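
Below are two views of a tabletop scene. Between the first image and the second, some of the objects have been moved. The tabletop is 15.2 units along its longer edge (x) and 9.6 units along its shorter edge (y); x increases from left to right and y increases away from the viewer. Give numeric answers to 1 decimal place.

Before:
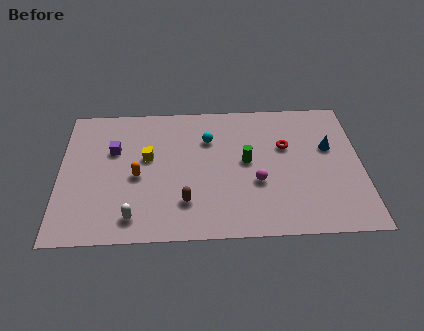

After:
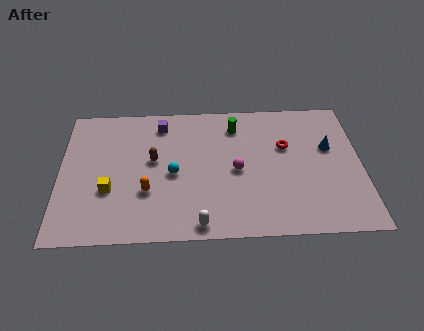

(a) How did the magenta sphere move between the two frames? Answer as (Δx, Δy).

(-1.0, 0.9)

The magenta sphere started near (9.9, 3.6) and ended near (8.9, 4.5).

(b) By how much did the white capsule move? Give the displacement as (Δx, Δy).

(3.3, -0.6)

The white capsule was at about (3.7, 1.5) and moved to about (7.0, 0.9).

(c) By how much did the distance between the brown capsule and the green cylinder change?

+0.7

The distance was about 4.1 in the first image and 4.8 in the second, so they moved 0.7 units further apart.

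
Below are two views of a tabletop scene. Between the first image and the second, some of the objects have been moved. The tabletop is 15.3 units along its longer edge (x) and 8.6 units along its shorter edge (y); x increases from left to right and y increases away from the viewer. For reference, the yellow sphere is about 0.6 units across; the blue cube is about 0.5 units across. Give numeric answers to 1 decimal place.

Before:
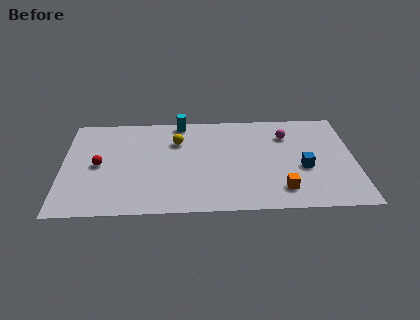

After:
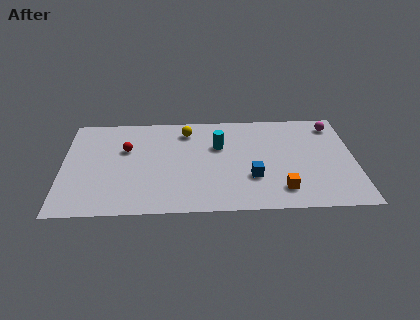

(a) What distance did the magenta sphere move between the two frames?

2.6

The magenta sphere moved from about (11.8, 6.4) to (14.3, 7.2), a distance of √(2.5² + 0.8²) ≈ 2.6.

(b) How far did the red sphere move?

1.9

From (1.9, 4.2) to (3.3, 5.5), the red sphere covered √(1.4² + 1.3²) ≈ 1.9 units.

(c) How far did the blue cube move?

2.8

The blue cube moved from about (12.6, 3.5) to (9.9, 2.8), a distance of √(2.7² + 0.7²) ≈ 2.8.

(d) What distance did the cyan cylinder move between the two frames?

3.0

The cyan cylinder was near (6.2, 7.8) before and (8.2, 5.6) after, so it travelled √(2.0² + 2.2²) ≈ 3.0 units.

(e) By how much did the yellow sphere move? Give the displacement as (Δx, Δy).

(0.5, 0.9)

From the two frames, the yellow sphere sits at roughly (6.0, 6.1) before and (6.5, 7.0) after.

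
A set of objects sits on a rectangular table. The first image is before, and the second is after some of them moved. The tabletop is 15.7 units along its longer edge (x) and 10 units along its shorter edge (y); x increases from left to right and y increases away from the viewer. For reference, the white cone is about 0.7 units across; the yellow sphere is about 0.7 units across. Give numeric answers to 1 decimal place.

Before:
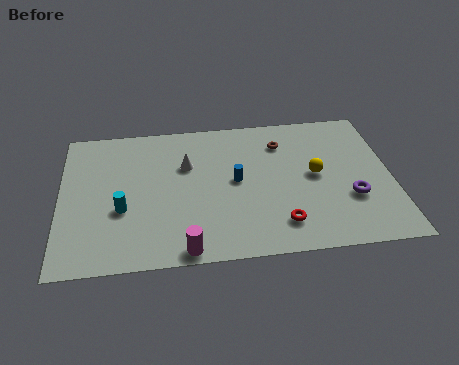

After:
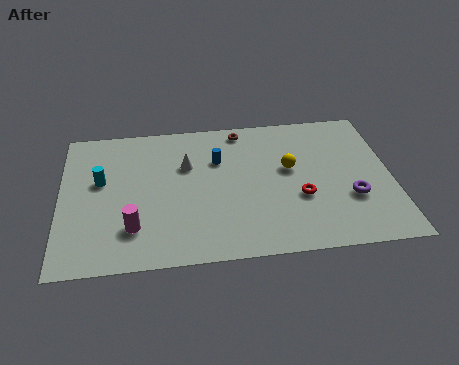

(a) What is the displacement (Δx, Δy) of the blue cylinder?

(-0.8, 1.6)

From the two frames, the blue cylinder sits at roughly (8.3, 5.2) before and (7.5, 6.8) after.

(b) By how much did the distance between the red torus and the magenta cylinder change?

+3.3

They were about 4.7 units apart before and 8.0 after — 3.3 units further apart.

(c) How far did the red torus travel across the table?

2.0

From (10.3, 2.0) to (11.3, 3.7), the red torus covered √(1.0² + 1.7²) ≈ 2.0 units.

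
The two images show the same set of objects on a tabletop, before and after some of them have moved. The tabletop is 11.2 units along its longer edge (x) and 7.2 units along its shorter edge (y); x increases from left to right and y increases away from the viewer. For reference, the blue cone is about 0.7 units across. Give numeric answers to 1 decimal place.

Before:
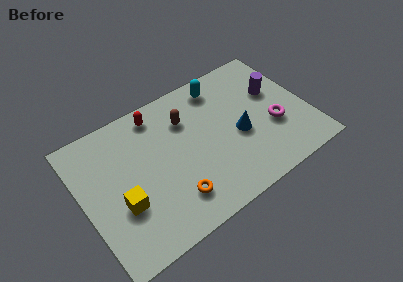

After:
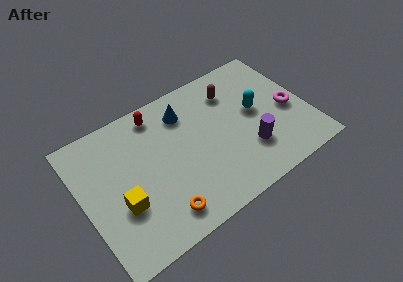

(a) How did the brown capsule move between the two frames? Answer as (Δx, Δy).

(2.4, 0.3)

The brown capsule started near (5.4, 5.2) and ended near (7.8, 5.5).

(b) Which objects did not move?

the yellow cube and the red capsule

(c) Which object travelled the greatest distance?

the blue cone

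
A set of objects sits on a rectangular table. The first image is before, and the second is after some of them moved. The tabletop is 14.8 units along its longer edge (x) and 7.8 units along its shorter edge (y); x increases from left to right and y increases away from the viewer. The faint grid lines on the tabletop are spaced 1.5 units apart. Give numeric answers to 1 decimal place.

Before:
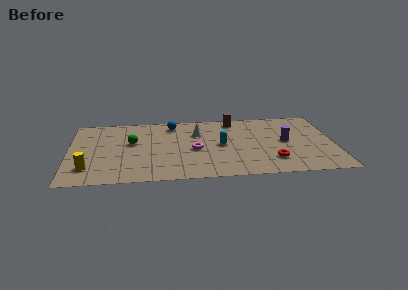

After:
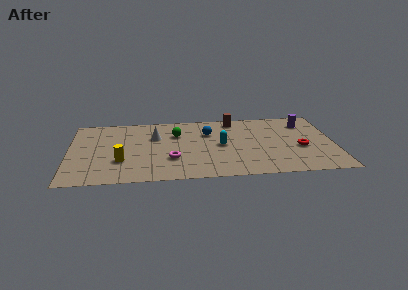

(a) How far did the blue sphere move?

2.3

The blue sphere was near (5.8, 6.6) before and (7.8, 5.4) after, so it travelled √(2.0² + 1.2²) ≈ 2.3 units.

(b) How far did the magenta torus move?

1.6

From (7.0, 3.5) to (5.7, 2.5), the magenta torus covered √(1.3² + 1.0²) ≈ 1.6 units.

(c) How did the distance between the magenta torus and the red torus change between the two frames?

+2.6

The distance was about 4.6 in the first image and 7.2 in the second, so they moved 2.6 units further apart.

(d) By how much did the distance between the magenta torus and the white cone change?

+0.9

Before: roughly 1.9 units apart; after: 2.8. That's 0.9 units further apart.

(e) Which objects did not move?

the cyan capsule and the brown cylinder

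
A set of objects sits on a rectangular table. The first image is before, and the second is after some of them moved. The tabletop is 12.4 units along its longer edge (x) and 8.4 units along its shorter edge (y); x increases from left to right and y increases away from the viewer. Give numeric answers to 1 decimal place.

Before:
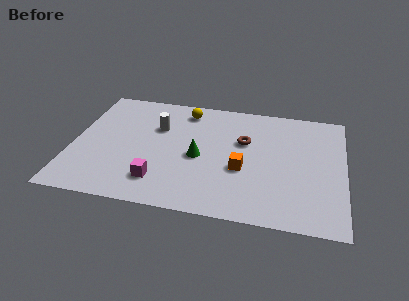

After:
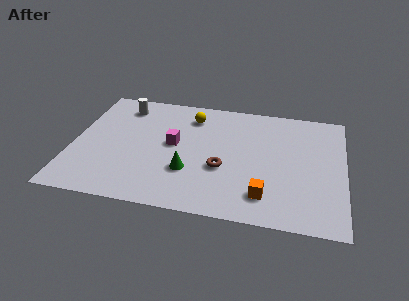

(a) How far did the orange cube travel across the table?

1.9

From (7.8, 3.3) to (8.9, 1.7), the orange cube covered √(1.1² + 1.6²) ≈ 1.9 units.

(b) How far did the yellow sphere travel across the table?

0.5

The yellow sphere moved from about (5.0, 7.1) to (5.3, 6.7), a distance of √(0.3² + 0.4²) ≈ 0.5.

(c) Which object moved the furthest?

the magenta cube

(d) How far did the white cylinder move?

2.1

The white cylinder moved from about (3.8, 5.6) to (2.1, 6.9), a distance of √(1.7² + 1.3²) ≈ 2.1.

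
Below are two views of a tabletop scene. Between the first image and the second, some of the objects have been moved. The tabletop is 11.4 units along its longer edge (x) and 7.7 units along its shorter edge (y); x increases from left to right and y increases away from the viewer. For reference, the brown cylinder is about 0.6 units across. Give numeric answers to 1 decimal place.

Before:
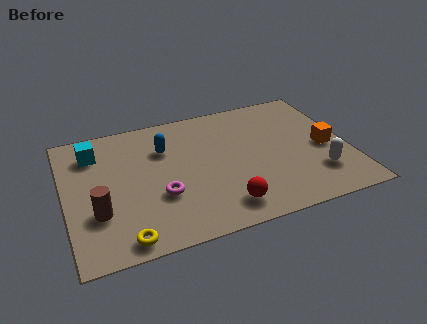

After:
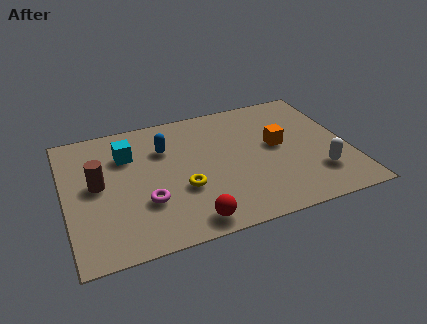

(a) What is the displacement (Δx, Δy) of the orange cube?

(-1.9, 0.7)

From the two frames, the orange cube sits at roughly (10.5, 3.5) before and (8.6, 4.2) after.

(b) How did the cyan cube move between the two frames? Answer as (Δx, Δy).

(1.3, -0.5)

The cyan cube started near (1.3, 6.0) and ended near (2.6, 5.5).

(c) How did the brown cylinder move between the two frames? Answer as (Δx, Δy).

(0.1, 1.6)

The brown cylinder started near (1.2, 2.5) and ended near (1.3, 4.1).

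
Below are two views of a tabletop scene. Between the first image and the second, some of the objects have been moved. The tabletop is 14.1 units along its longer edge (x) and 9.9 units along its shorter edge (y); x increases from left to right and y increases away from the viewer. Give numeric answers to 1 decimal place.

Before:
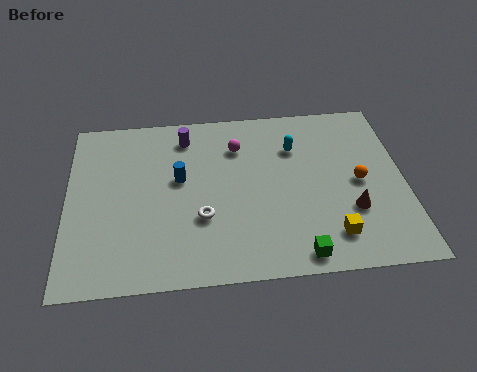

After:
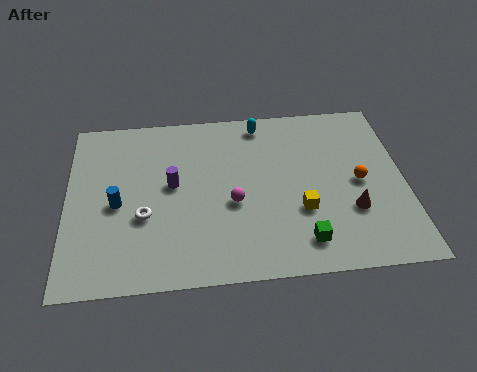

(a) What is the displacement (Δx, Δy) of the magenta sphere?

(-0.3, -3.3)

The magenta sphere was at about (7.2, 7.4) and moved to about (6.9, 4.1).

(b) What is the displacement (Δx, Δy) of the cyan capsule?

(-1.4, 1.6)

The cyan capsule started near (9.6, 7.1) and ended near (8.2, 8.7).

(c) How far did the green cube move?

0.7

The green cube moved from about (9.5, 1.0) to (9.7, 1.7), a distance of √(0.2² + 0.7²) ≈ 0.7.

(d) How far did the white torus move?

2.4

The white torus was near (5.6, 3.4) before and (3.2, 3.7) after, so it travelled √(2.4² + 0.3²) ≈ 2.4 units.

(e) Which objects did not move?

the orange sphere and the brown cone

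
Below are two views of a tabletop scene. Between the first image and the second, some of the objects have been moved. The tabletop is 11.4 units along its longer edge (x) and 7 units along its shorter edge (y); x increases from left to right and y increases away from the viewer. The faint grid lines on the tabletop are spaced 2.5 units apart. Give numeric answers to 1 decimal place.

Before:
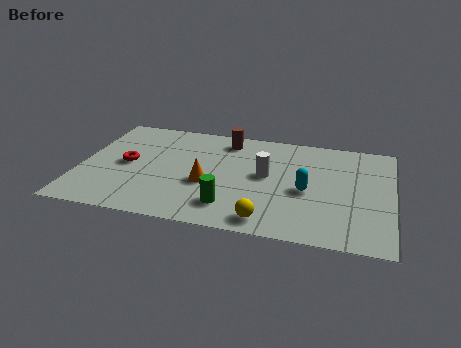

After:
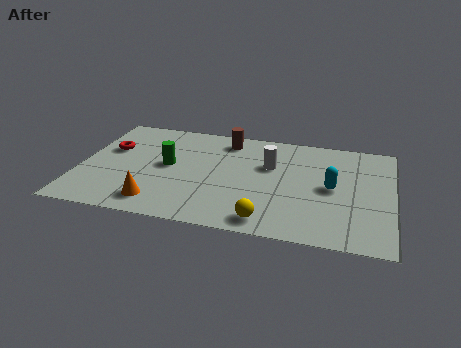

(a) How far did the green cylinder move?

3.3

The green cylinder was near (5.6, 1.5) before and (3.2, 3.7) after, so it travelled √(2.4² + 2.2²) ≈ 3.3 units.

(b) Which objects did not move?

the brown cylinder and the yellow sphere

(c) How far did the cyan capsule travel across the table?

1.0

From (8.3, 3.1) to (9.2, 3.5), the cyan capsule covered √(0.9² + 0.4²) ≈ 1.0 units.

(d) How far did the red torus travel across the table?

1.1

The red torus was near (1.7, 3.5) before and (1.0, 4.4) after, so it travelled √(0.7² + 0.9²) ≈ 1.1 units.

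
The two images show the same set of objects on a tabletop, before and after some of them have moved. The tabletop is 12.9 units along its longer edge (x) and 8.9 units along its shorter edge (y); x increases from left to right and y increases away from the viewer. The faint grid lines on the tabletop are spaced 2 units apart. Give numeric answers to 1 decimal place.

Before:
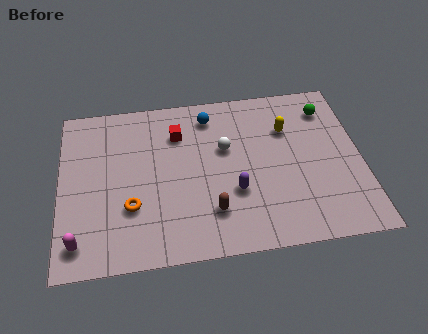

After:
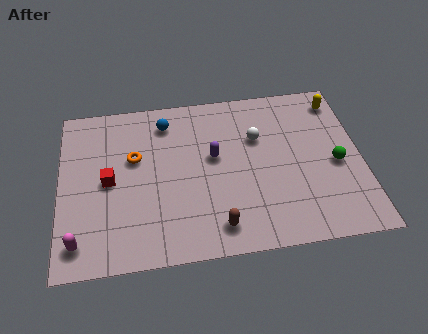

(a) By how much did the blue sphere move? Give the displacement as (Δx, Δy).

(-1.9, -0.1)

From the two frames, the blue sphere sits at roughly (6.5, 7.4) before and (4.6, 7.3) after.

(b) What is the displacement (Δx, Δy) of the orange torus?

(0.2, 2.6)

The orange torus was at about (3.0, 2.9) and moved to about (3.2, 5.5).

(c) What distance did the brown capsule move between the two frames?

0.8

The brown capsule was near (6.4, 2.2) before and (6.6, 1.4) after, so it travelled √(0.2² + 0.8²) ≈ 0.8 units.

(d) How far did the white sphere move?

1.5

From (7.1, 5.5) to (8.5, 5.9), the white sphere covered √(1.4² + 0.4²) ≈ 1.5 units.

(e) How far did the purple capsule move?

2.2

From (7.4, 3.1) to (6.6, 5.1), the purple capsule covered √(0.8² + 2.0²) ≈ 2.2 units.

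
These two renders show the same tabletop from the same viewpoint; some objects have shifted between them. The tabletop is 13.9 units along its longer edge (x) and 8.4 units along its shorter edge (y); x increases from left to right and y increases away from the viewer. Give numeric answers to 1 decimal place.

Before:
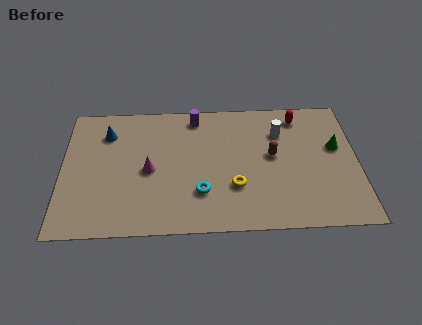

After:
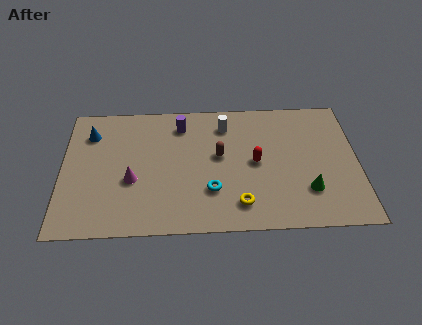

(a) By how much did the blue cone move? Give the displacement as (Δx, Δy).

(-0.8, 0.0)

The blue cone started near (2.1, 6.4) and ended near (1.3, 6.4).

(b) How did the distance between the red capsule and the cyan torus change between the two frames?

-3.9

Before: roughly 6.6 units apart; after: 2.7. That's 3.9 units closer together.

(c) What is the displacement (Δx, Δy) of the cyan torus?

(0.5, 0.1)

The cyan torus was at about (6.5, 2.4) and moved to about (7.0, 2.5).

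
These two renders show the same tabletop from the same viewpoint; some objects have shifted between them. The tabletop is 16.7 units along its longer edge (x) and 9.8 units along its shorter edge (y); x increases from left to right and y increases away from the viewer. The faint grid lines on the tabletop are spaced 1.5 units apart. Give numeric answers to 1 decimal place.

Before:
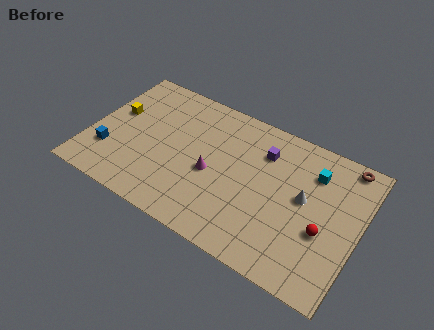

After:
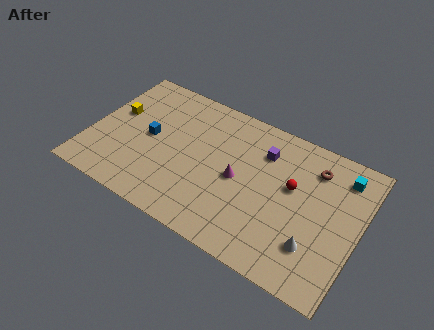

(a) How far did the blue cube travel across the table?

3.1

From (1.4, 2.8) to (3.6, 5.0), the blue cube covered √(2.2² + 2.2²) ≈ 3.1 units.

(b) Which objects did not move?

the yellow cube and the purple cube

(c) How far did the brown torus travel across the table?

2.2

From (15.4, 8.9) to (13.6, 7.7), the brown torus covered √(1.8² + 1.2²) ≈ 2.2 units.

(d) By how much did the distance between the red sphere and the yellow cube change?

-2.3

The distance was about 13.5 in the first image and 11.2 in the second, so they moved 2.3 units closer together.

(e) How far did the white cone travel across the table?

3.0

The white cone was near (13.3, 5.4) before and (14.3, 2.6) after, so it travelled √(1.0² + 2.8²) ≈ 3.0 units.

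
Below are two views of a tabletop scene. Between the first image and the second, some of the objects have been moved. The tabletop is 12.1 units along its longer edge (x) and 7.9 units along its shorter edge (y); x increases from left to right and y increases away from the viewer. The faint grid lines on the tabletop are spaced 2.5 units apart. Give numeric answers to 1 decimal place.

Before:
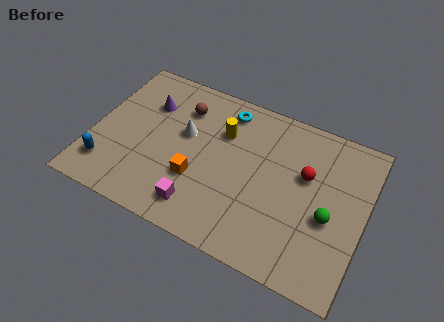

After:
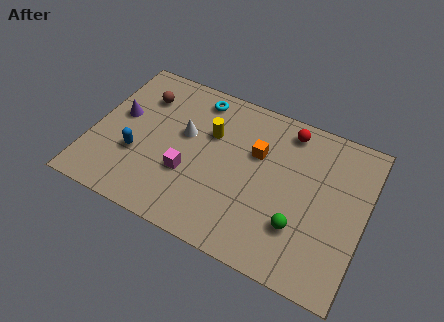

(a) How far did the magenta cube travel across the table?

1.6

The magenta cube was near (5.1, 1.4) before and (4.4, 2.8) after, so it travelled √(0.7² + 1.4²) ≈ 1.6 units.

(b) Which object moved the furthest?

the orange cube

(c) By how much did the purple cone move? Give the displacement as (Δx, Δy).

(-1.1, -1.1)

The purple cone was at about (2.2, 5.6) and moved to about (1.1, 4.5).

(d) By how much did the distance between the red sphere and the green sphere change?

+2.6

They were about 2.0 units apart before and 4.6 after — 2.6 units further apart.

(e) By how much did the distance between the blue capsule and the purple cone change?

-2.1

Before: roughly 4.1 units apart; after: 2.0. That's 2.1 units closer together.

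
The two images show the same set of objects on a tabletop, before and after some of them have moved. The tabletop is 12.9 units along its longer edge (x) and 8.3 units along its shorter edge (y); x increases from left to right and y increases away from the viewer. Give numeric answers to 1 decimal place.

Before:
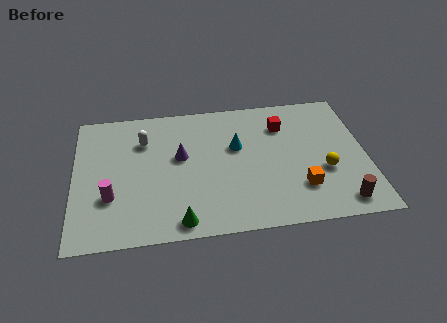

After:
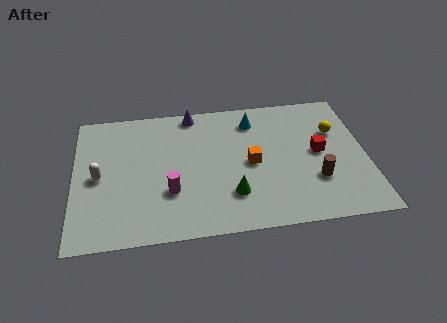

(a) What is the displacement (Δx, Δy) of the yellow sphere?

(0.6, 2.4)

The yellow sphere was at about (11.0, 3.1) and moved to about (11.6, 5.5).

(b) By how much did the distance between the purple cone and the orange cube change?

-1.5

The distance was about 5.8 in the first image and 4.3 in the second, so they moved 1.5 units closer together.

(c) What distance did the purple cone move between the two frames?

2.8

From (4.7, 4.8) to (5.3, 7.5), the purple cone covered √(0.6² + 2.7²) ≈ 2.8 units.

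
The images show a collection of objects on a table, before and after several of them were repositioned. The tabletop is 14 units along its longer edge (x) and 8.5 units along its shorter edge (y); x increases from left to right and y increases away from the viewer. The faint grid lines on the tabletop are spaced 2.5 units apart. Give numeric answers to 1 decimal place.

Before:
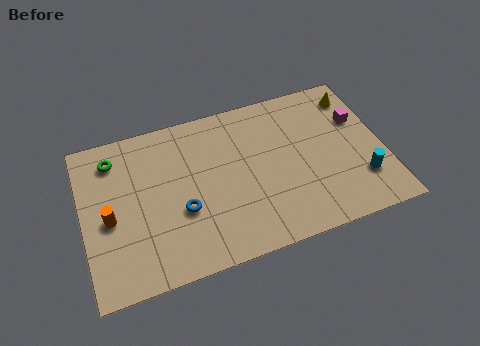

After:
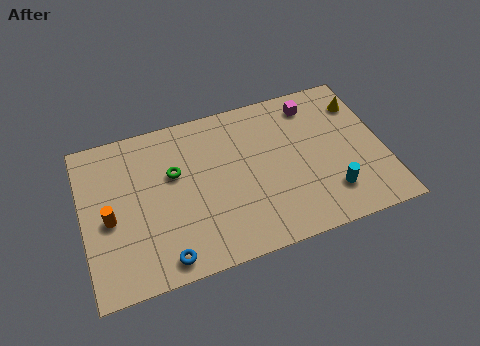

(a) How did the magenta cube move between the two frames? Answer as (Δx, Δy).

(-2.0, 1.5)

The magenta cube was at about (13.0, 5.6) and moved to about (11.0, 7.1).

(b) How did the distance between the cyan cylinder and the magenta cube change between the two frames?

+1.8

Before: roughly 3.3 units apart; after: 5.1. That's 1.8 units further apart.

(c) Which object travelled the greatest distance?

the green torus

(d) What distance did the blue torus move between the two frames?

2.4

The blue torus moved from about (4.5, 3.2) to (3.5, 1.0), a distance of √(1.0² + 2.2²) ≈ 2.4.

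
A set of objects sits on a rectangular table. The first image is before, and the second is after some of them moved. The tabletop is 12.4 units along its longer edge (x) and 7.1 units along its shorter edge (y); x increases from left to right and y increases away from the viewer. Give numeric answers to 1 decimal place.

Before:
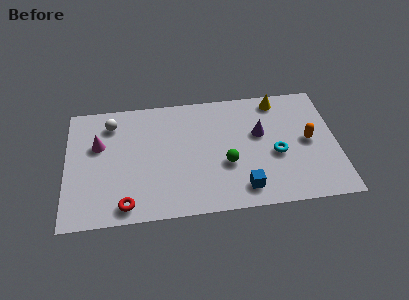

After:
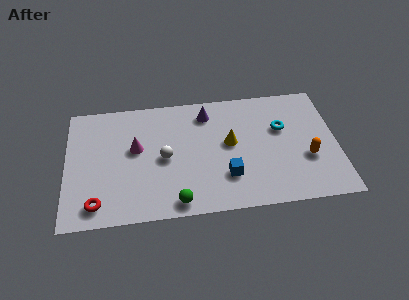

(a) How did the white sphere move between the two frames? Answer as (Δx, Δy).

(2.4, -2.3)

The white sphere was at about (2.1, 5.7) and moved to about (4.5, 3.4).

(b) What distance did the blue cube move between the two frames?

1.1

From (8.0, 1.2) to (7.3, 2.0), the blue cube covered √(0.7² + 0.8²) ≈ 1.1 units.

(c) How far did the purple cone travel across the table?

2.8

The purple cone was near (8.9, 4.3) before and (6.5, 5.8) after, so it travelled √(2.4² + 1.5²) ≈ 2.8 units.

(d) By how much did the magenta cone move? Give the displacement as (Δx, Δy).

(1.7, -0.4)

The magenta cone started near (1.5, 4.5) and ended near (3.2, 4.1).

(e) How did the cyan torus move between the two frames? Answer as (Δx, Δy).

(0.3, 1.5)

The cyan torus was at about (9.6, 3.0) and moved to about (9.9, 4.5).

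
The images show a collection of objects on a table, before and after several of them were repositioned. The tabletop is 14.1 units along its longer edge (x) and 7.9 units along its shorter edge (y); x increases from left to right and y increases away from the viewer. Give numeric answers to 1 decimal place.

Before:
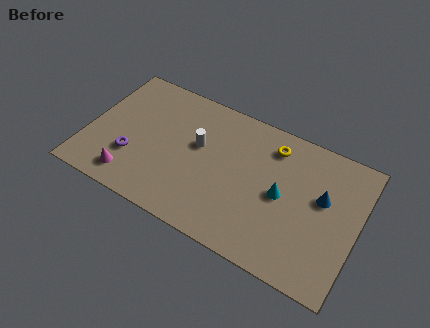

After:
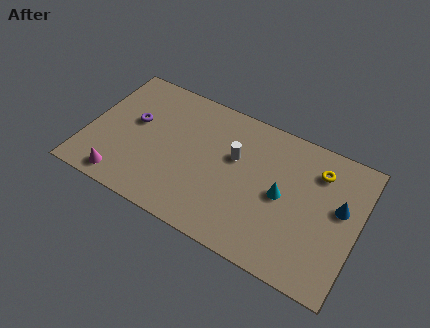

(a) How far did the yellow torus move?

2.4

The yellow torus moved from about (9.4, 6.4) to (11.8, 6.1), a distance of √(2.4² + 0.3²) ≈ 2.4.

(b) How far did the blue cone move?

0.9

The blue cone moved from about (12.2, 4.7) to (13.1, 4.6), a distance of √(0.9² + 0.1²) ≈ 0.9.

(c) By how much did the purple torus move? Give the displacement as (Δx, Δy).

(-0.2, 2.1)

From the two frames, the purple torus sits at roughly (2.5, 2.5) before and (2.3, 4.6) after.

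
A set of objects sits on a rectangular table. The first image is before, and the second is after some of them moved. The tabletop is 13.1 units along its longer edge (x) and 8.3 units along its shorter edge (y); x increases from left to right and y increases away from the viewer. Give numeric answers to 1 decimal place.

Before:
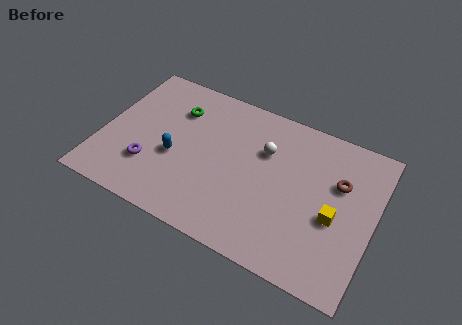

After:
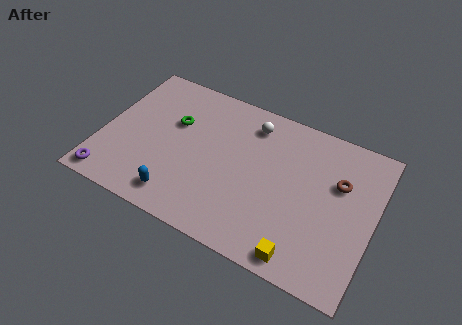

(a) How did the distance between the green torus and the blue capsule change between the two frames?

+1.4

The distance was about 2.7 in the first image and 4.1 in the second, so they moved 1.4 units further apart.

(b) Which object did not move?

the brown torus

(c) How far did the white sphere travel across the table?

1.4

The white sphere was near (7.7, 5.6) before and (6.9, 6.8) after, so it travelled √(0.8² + 1.2²) ≈ 1.4 units.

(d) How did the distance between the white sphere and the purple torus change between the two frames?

+2.4

Before: roughly 6.1 units apart; after: 8.5. That's 2.4 units further apart.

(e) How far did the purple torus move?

2.3

From (2.5, 2.4) to (0.8, 0.9), the purple torus covered √(1.7² + 1.5²) ≈ 2.3 units.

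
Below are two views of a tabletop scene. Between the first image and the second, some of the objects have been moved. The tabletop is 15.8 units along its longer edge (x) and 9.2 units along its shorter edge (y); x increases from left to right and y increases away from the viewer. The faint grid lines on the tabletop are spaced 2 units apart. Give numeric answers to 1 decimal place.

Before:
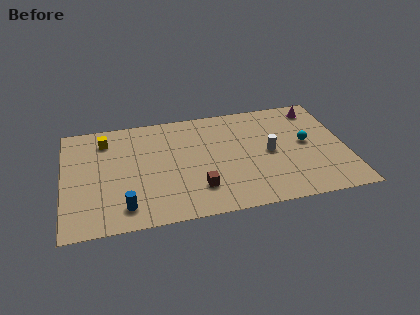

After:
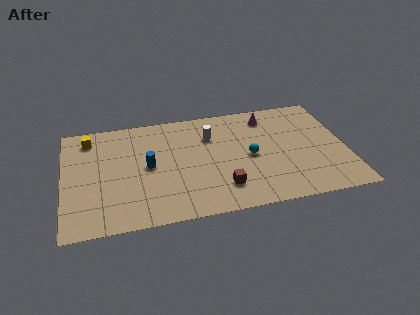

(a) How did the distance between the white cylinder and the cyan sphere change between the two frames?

+0.9

Before: roughly 2.1 units apart; after: 3.0. That's 0.9 units further apart.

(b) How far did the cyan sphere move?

3.2

The cyan sphere was near (13.6, 4.9) before and (10.4, 4.4) after, so it travelled √(3.2² + 0.5²) ≈ 3.2 units.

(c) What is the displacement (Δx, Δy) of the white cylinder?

(-3.2, 2.1)

From the two frames, the white cylinder sits at roughly (11.5, 4.5) before and (8.3, 6.6) after.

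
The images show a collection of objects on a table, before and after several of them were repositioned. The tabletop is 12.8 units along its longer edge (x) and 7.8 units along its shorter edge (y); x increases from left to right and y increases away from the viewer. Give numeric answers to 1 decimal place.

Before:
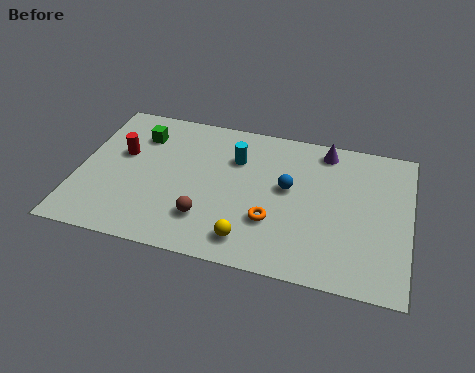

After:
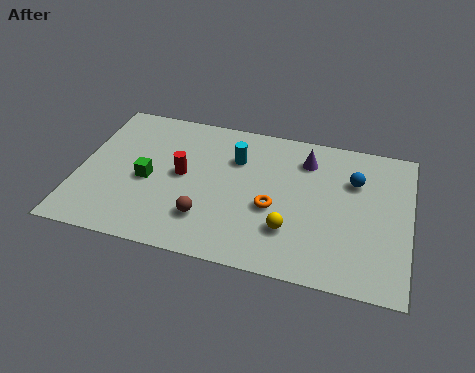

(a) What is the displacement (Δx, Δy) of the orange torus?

(0.0, 0.7)

The orange torus started near (7.6, 2.5) and ended near (7.6, 3.2).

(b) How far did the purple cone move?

1.0

The purple cone was near (9.4, 6.8) before and (8.7, 6.1) after, so it travelled √(0.7² + 0.7²) ≈ 1.0 units.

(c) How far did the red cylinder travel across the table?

2.5

From (1.6, 4.7) to (4.0, 4.1), the red cylinder covered √(2.4² + 0.6²) ≈ 2.5 units.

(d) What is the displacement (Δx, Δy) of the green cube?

(0.5, -2.4)

The green cube started near (2.2, 5.9) and ended near (2.7, 3.5).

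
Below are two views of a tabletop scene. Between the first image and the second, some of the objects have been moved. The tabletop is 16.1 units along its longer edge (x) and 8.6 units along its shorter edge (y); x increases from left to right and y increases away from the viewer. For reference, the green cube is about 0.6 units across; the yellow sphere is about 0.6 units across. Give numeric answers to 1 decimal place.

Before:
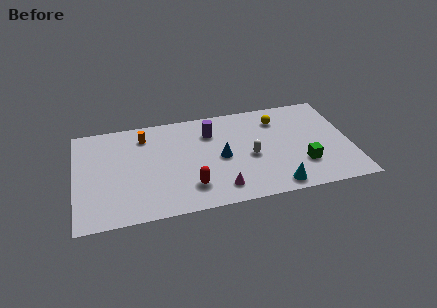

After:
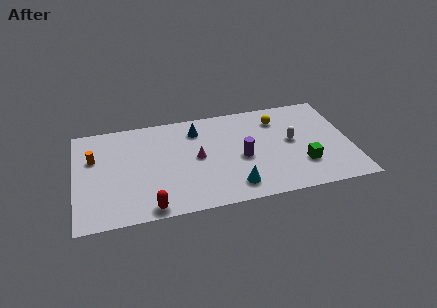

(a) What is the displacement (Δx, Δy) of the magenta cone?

(-1.2, 2.9)

From the two frames, the magenta cone sits at roughly (8.3, 1.5) before and (7.1, 4.4) after.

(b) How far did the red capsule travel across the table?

2.7

From (6.6, 2.0) to (4.2, 0.8), the red capsule covered √(2.4² + 1.2²) ≈ 2.7 units.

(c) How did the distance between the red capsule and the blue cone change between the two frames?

+3.9

The distance was about 2.8 in the first image and 6.7 in the second, so they moved 3.9 units further apart.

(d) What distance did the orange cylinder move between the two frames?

3.3

From (4.1, 6.9) to (1.1, 5.6), the orange cylinder covered √(3.0² + 1.3²) ≈ 3.3 units.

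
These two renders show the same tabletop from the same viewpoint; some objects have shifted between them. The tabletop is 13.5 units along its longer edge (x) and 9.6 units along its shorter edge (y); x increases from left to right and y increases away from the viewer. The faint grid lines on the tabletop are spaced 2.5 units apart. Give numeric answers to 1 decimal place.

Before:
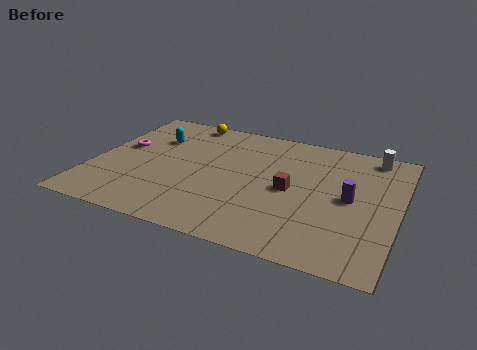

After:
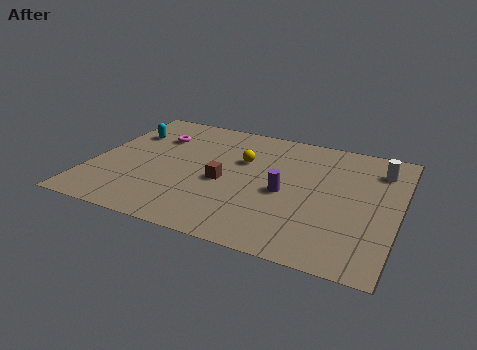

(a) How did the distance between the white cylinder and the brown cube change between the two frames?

+2.3

Before: roughly 5.1 units apart; after: 7.4. That's 2.3 units further apart.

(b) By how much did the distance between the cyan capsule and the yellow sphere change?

+3.0

They were about 2.3 units apart before and 5.3 after — 3.0 units further apart.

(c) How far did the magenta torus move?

2.0

The magenta torus moved from about (1.1, 5.5) to (2.5, 6.9), a distance of √(1.4² + 1.4²) ≈ 2.0.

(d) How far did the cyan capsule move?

1.2

The cyan capsule was near (2.4, 6.7) before and (1.2, 6.8) after, so it travelled √(1.2² + 0.1²) ≈ 1.2 units.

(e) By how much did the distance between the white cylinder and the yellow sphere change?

-2.4

They were about 8.5 units apart before and 6.1 after — 2.4 units closer together.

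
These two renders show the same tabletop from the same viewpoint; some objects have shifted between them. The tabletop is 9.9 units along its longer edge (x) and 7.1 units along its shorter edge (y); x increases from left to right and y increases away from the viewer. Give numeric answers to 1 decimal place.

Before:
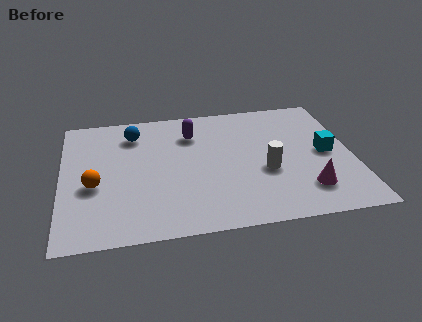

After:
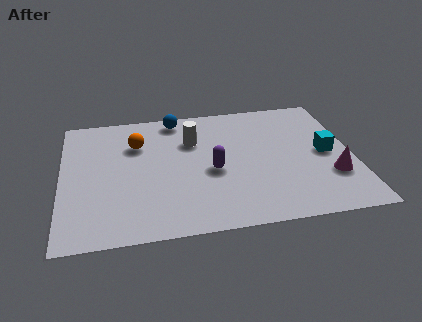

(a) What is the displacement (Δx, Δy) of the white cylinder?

(-2.4, 2.1)

From the two frames, the white cylinder sits at roughly (6.9, 2.8) before and (4.5, 4.9) after.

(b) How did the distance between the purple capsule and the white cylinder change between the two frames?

-1.6

Before: roughly 3.5 units apart; after: 1.9. That's 1.6 units closer together.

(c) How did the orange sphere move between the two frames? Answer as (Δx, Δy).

(1.5, 2.1)

The orange sphere started near (1.1, 2.9) and ended near (2.6, 5.0).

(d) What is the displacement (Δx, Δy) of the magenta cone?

(0.9, 0.6)

The magenta cone started near (8.2, 1.6) and ended near (9.1, 2.2).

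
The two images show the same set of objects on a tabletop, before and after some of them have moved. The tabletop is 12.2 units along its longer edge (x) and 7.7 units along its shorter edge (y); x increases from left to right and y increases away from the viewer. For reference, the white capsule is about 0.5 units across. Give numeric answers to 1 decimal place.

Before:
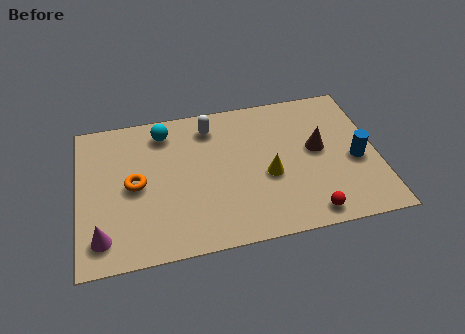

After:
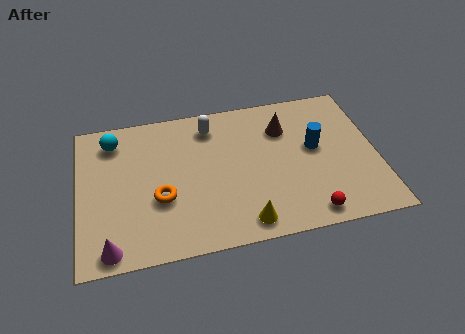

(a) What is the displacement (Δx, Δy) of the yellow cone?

(-1.1, -2.2)

The yellow cone was at about (7.7, 3.2) and moved to about (6.6, 1.0).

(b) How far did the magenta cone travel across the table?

0.7

The magenta cone moved from about (0.9, 1.4) to (1.2, 0.8), a distance of √(0.3² + 0.6²) ≈ 0.7.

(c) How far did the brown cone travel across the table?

1.9

From (9.8, 4.2) to (8.5, 5.6), the brown cone covered √(1.3² + 1.4²) ≈ 1.9 units.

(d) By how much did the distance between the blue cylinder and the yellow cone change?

+0.9

Before: roughly 3.6 units apart; after: 4.5. That's 0.9 units further apart.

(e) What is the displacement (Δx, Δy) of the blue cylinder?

(-1.6, 1.0)

The blue cylinder started near (11.3, 3.3) and ended near (9.7, 4.3).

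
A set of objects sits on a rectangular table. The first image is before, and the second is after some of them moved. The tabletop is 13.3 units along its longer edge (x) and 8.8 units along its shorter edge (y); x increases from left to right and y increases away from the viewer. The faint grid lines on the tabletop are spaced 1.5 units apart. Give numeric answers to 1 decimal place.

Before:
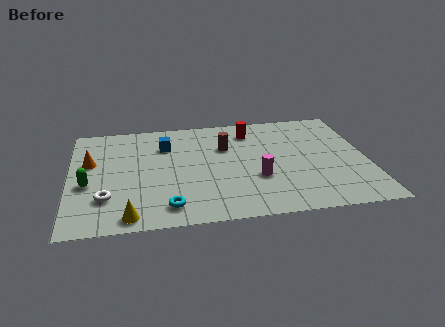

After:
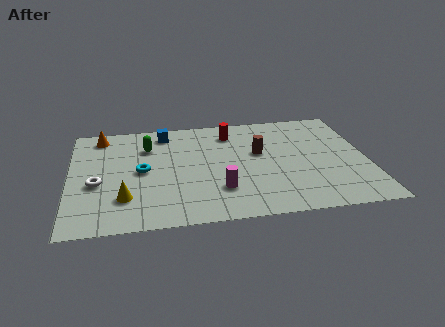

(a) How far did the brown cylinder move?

1.7

The brown cylinder moved from about (7.0, 5.9) to (8.5, 5.2), a distance of √(1.5² + 0.7²) ≈ 1.7.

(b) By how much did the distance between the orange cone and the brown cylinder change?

+1.4

Before: roughly 6.1 units apart; after: 7.5. That's 1.4 units further apart.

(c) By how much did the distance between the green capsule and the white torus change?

+2.2

The distance was about 1.4 in the first image and 3.6 in the second, so they moved 2.2 units further apart.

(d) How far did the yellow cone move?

1.4

The yellow cone was near (2.6, 0.9) before and (2.4, 2.3) after, so it travelled √(0.2² + 1.4²) ≈ 1.4 units.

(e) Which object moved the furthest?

the green capsule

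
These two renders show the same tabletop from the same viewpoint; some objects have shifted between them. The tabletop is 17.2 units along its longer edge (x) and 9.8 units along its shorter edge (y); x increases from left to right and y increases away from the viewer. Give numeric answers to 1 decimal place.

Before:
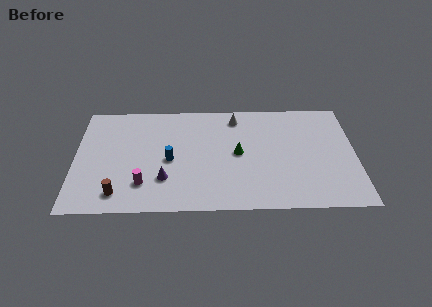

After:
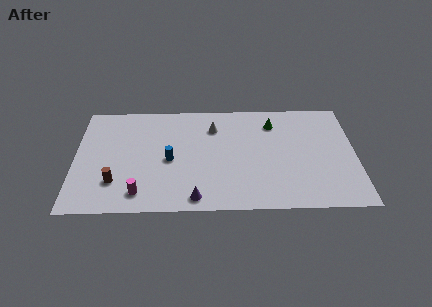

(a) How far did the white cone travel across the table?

1.7

From (9.9, 8.3) to (8.5, 7.4), the white cone covered √(1.4² + 0.9²) ≈ 1.7 units.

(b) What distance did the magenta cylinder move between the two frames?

0.8

The magenta cylinder was near (4.2, 2.4) before and (4.0, 1.6) after, so it travelled √(0.2² + 0.8²) ≈ 0.8 units.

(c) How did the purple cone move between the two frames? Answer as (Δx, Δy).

(1.9, -1.7)

From the two frames, the purple cone sits at roughly (5.5, 2.8) before and (7.4, 1.1) after.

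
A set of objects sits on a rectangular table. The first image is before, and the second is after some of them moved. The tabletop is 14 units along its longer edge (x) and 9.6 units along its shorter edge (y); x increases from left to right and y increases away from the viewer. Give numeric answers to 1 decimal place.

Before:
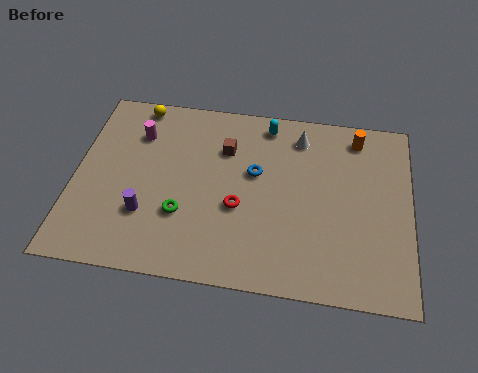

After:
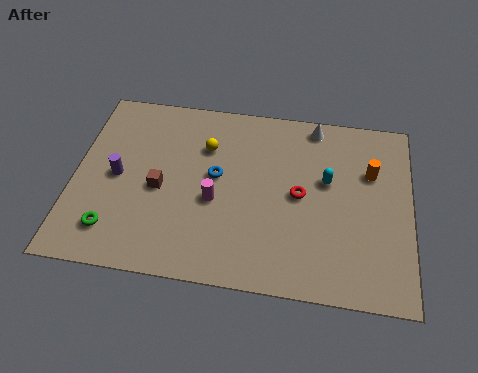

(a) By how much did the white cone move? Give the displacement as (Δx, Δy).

(0.6, 0.7)

The white cone was at about (9.3, 7.9) and moved to about (9.9, 8.6).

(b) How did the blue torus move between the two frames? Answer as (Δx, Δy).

(-1.6, -0.4)

The blue torus was at about (7.5, 5.7) and moved to about (5.9, 5.3).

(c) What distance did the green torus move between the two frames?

3.0

From (4.6, 3.1) to (1.8, 1.9), the green torus covered √(2.8² + 1.2²) ≈ 3.0 units.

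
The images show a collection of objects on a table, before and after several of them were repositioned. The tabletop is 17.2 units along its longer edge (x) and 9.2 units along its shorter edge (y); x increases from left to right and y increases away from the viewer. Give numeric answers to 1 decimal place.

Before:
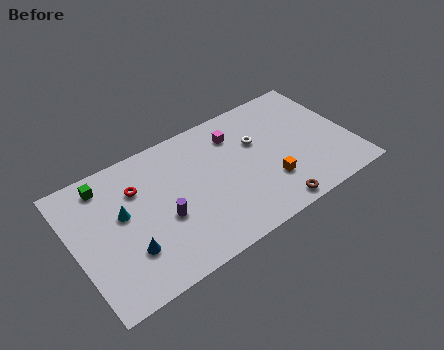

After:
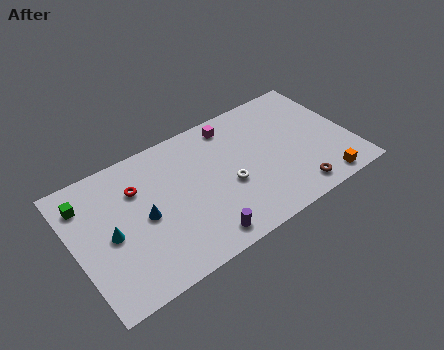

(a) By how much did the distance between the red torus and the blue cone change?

-1.9

They were about 4.0 units apart before and 2.1 after — 1.9 units closer together.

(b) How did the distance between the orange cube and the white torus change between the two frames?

+3.0

Before: roughly 3.2 units apart; after: 6.2. That's 3.0 units further apart.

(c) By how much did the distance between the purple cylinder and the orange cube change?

+1.1

They were about 6.6 units apart before and 7.7 after — 1.1 units further apart.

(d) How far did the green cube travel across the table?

1.4

From (2.3, 7.8) to (1.0, 7.2), the green cube covered √(1.3² + 0.6²) ≈ 1.4 units.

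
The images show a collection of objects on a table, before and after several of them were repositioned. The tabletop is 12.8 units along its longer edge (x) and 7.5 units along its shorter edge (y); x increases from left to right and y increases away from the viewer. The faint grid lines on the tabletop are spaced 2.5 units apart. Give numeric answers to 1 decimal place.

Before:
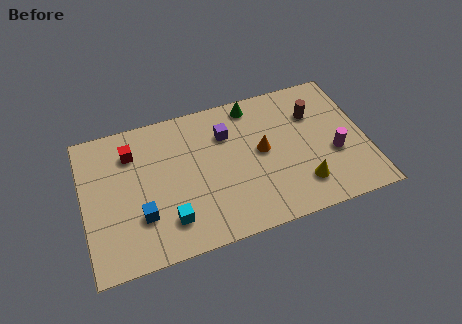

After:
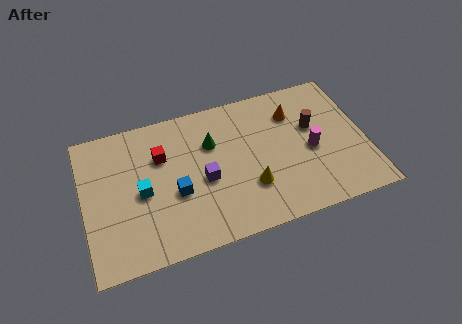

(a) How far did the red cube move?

1.4

From (2.3, 5.7) to (3.6, 5.1), the red cube covered √(1.3² + 0.6²) ≈ 1.4 units.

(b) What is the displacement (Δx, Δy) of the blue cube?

(1.6, 0.7)

From the two frames, the blue cube sits at roughly (2.5, 2.3) before and (4.1, 3.0) after.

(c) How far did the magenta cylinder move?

1.1

From (11.3, 2.9) to (10.3, 3.4), the magenta cylinder covered √(1.0² + 0.5²) ≈ 1.1 units.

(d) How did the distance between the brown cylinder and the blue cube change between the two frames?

-2.0

The distance was about 8.6 in the first image and 6.6 in the second, so they moved 2.0 units closer together.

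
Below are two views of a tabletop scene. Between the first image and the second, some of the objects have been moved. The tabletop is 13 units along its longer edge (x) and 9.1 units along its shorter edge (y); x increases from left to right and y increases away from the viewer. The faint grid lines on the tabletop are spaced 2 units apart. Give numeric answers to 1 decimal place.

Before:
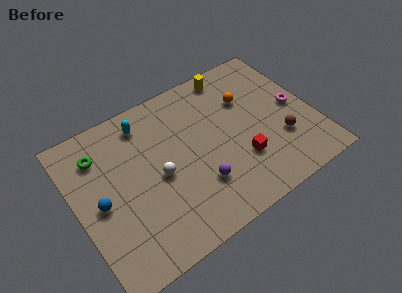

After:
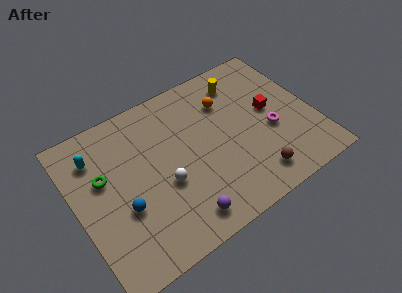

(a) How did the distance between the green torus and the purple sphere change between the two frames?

-0.9

Before: roughly 6.4 units apart; after: 5.5. That's 0.9 units closer together.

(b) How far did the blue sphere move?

1.4

The blue sphere was near (1.2, 4.3) before and (2.3, 3.4) after, so it travelled √(1.1² + 0.9²) ≈ 1.4 units.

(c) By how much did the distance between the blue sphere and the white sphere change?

-0.9

The distance was about 3.2 in the first image and 2.3 in the second, so they moved 0.9 units closer together.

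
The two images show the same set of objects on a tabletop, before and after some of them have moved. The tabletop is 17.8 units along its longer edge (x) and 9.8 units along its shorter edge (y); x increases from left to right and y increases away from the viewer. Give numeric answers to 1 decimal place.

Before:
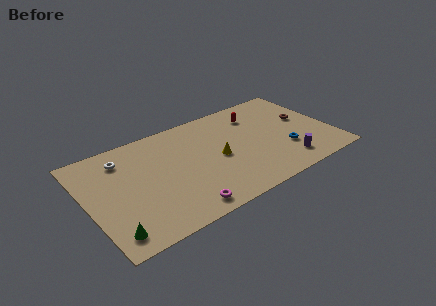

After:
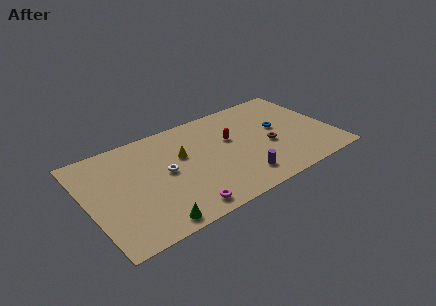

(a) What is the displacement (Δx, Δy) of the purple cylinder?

(-3.4, 0.1)

The purple cylinder started near (14.0, 1.8) and ended near (10.6, 1.9).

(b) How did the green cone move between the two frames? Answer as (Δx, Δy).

(2.8, -0.5)

From the two frames, the green cone sits at roughly (1.2, 1.5) before and (4.0, 1.0) after.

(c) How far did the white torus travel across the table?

3.8

The white torus moved from about (2.9, 7.8) to (5.6, 5.1), a distance of √(2.7² + 2.7²) ≈ 3.8.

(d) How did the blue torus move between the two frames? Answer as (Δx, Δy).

(-0.1, 2.4)

The blue torus started near (14.2, 3.1) and ended near (14.1, 5.5).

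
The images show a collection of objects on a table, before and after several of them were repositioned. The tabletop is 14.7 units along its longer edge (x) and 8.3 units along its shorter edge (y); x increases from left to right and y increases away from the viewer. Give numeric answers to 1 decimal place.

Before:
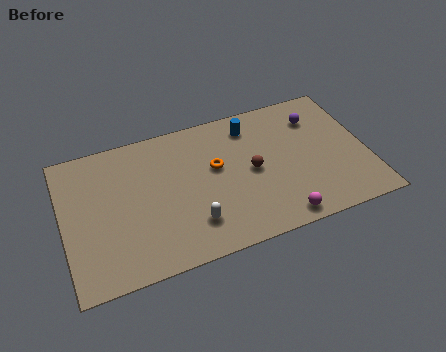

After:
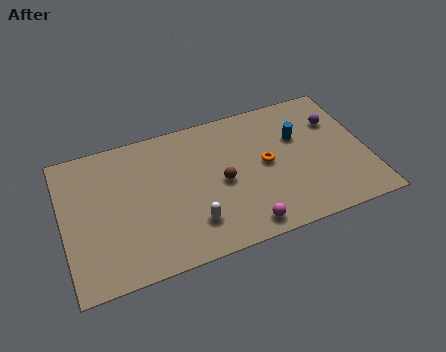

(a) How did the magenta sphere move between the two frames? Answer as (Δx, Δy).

(-1.7, 0.1)

The magenta sphere was at about (10.1, 0.9) and moved to about (8.4, 1.0).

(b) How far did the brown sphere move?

1.5

The brown sphere was near (9.1, 4.1) before and (7.6, 3.9) after, so it travelled √(1.5² + 0.2²) ≈ 1.5 units.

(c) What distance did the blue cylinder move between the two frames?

2.6

The blue cylinder moved from about (9.3, 6.8) to (11.5, 5.4), a distance of √(2.2² + 1.4²) ≈ 2.6.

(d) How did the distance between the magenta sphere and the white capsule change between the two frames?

-1.6

The distance was about 4.2 in the first image and 2.6 in the second, so they moved 1.6 units closer together.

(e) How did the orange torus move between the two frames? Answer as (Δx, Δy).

(2.4, -0.6)

The orange torus started near (7.4, 4.9) and ended near (9.8, 4.3).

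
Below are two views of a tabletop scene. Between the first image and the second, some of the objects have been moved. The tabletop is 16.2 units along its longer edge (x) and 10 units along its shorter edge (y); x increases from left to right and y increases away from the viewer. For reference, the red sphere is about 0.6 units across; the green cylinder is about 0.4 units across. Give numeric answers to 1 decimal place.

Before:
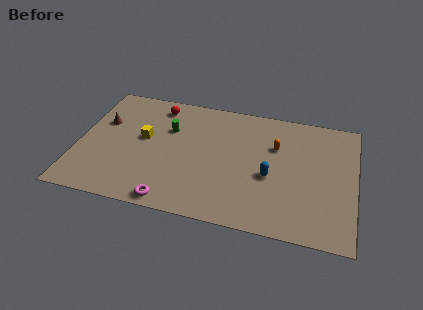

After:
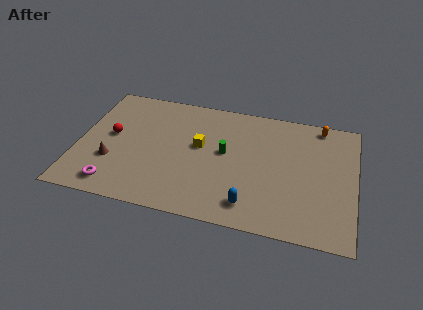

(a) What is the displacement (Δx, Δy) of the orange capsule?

(2.5, 2.3)

The orange capsule started near (11.5, 6.7) and ended near (14.0, 9.0).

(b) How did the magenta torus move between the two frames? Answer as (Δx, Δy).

(-3.4, 0.5)

The magenta torus was at about (5.8, 0.9) and moved to about (2.4, 1.4).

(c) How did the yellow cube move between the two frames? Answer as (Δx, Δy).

(3.3, 0.1)

The yellow cube was at about (3.8, 5.6) and moved to about (7.1, 5.7).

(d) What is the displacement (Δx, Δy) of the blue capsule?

(-1.0, -2.5)

From the two frames, the blue capsule sits at roughly (11.3, 4.2) before and (10.3, 1.7) after.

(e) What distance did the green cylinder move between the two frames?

3.6

From (5.2, 6.7) to (8.6, 5.5), the green cylinder covered √(3.4² + 1.2²) ≈ 3.6 units.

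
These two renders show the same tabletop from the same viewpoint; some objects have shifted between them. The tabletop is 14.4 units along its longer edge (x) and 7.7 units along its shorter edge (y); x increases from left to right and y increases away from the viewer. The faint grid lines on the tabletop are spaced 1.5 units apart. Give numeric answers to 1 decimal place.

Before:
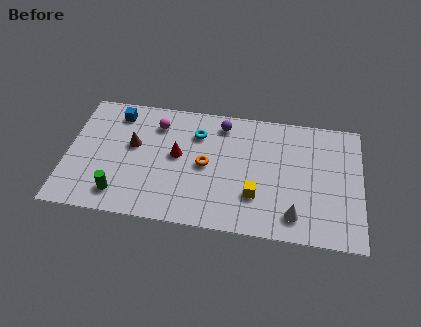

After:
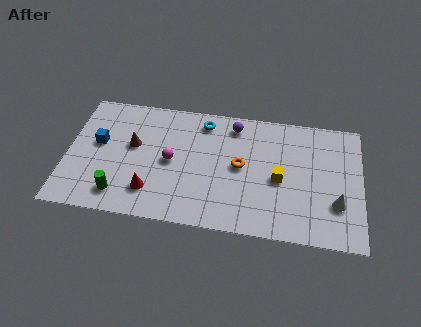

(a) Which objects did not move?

the green cylinder and the brown cone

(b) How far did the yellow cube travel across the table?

1.6

From (9.3, 2.3) to (10.4, 3.5), the yellow cube covered √(1.1² + 1.2²) ≈ 1.6 units.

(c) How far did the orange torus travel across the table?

1.7

From (6.8, 3.8) to (8.5, 4.0), the orange torus covered √(1.7² + 0.2²) ≈ 1.7 units.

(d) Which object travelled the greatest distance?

the red cone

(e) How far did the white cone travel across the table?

2.2

From (11.2, 1.4) to (13.2, 2.4), the white cone covered √(2.0² + 1.0²) ≈ 2.2 units.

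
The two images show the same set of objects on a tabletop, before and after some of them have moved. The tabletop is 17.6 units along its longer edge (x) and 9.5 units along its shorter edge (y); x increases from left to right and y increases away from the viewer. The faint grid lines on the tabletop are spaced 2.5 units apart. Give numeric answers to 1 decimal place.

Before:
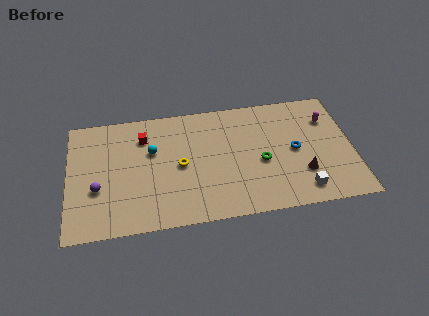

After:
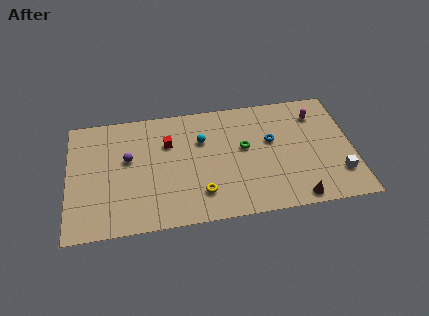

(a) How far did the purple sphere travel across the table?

2.8

From (1.8, 3.5) to (3.7, 5.6), the purple sphere covered √(1.9² + 2.1²) ≈ 2.8 units.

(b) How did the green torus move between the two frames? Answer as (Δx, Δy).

(-1.0, 1.3)

From the two frames, the green torus sits at roughly (11.9, 4.1) before and (10.9, 5.4) after.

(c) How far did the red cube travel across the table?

1.7

The red cube was near (4.7, 7.2) before and (6.2, 6.5) after, so it travelled √(1.5² + 0.7²) ≈ 1.7 units.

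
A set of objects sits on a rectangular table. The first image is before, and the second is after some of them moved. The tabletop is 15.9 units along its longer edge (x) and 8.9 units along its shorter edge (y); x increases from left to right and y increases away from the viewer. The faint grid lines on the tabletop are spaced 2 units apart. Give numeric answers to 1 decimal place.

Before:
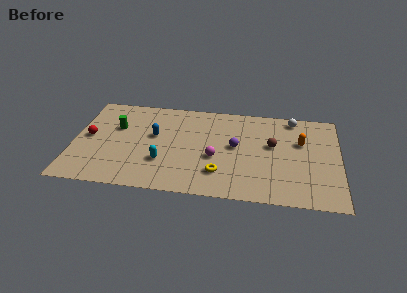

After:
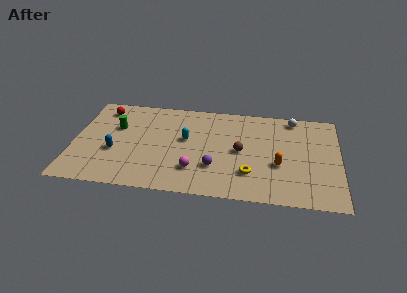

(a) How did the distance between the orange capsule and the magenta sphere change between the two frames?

-0.4

Before: roughly 5.5 units apart; after: 5.1. That's 0.4 units closer together.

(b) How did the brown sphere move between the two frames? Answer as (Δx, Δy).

(-1.9, -0.8)

The brown sphere started near (11.9, 5.2) and ended near (10.0, 4.4).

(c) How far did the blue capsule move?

2.9

The blue capsule moved from about (4.8, 5.2) to (2.5, 3.4), a distance of √(2.3² + 1.8²) ≈ 2.9.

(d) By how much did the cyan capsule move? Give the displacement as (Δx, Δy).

(1.3, 2.3)

The cyan capsule was at about (5.4, 2.8) and moved to about (6.7, 5.1).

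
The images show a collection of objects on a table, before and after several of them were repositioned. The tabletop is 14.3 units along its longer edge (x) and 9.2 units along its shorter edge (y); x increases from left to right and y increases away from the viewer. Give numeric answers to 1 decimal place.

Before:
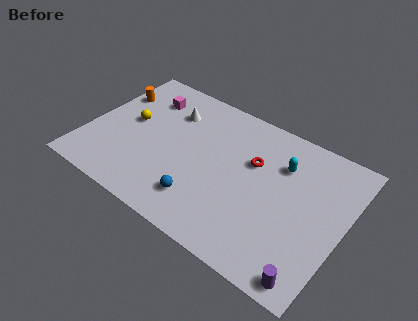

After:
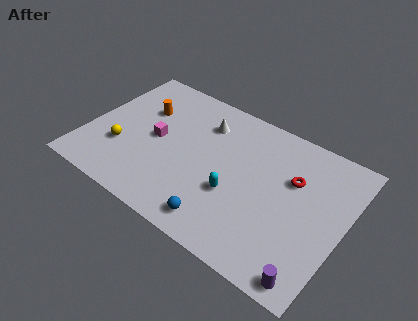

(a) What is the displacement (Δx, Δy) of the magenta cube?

(1.1, -2.5)

The magenta cube started near (2.7, 7.1) and ended near (3.8, 4.6).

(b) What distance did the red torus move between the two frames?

2.2

From (9.1, 5.9) to (11.3, 6.0), the red torus covered √(2.2² + 0.1²) ≈ 2.2 units.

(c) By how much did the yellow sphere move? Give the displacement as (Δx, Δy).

(-0.1, -2.0)

From the two frames, the yellow sphere sits at roughly (2.2, 5.0) before and (2.1, 3.0) after.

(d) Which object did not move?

the purple cylinder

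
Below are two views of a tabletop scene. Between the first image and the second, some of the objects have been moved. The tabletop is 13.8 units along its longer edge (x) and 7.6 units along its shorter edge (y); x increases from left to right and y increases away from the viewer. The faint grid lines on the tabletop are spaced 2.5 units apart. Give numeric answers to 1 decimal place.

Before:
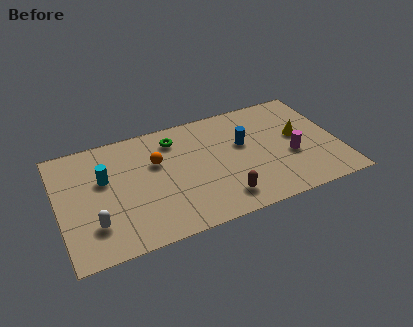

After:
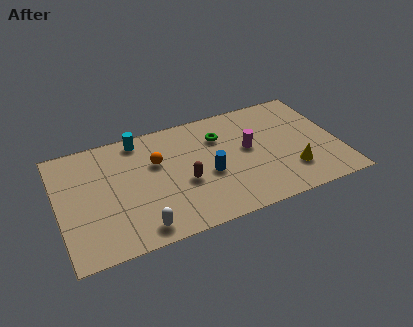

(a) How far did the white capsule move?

2.3

The white capsule moved from about (1.6, 2.0) to (3.7, 1.0), a distance of √(2.1² + 1.0²) ≈ 2.3.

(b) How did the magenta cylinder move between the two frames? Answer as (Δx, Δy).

(-2.0, 1.2)

The magenta cylinder started near (11.4, 3.0) and ended near (9.4, 4.2).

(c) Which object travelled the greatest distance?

the cyan cylinder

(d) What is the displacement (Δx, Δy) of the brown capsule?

(-1.7, 1.7)

The brown capsule was at about (7.8, 1.4) and moved to about (6.1, 3.1).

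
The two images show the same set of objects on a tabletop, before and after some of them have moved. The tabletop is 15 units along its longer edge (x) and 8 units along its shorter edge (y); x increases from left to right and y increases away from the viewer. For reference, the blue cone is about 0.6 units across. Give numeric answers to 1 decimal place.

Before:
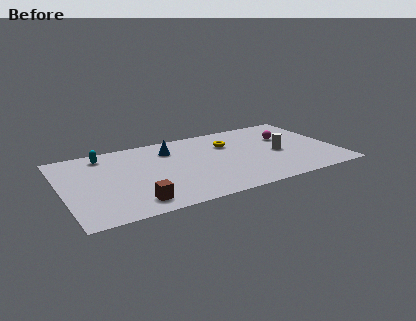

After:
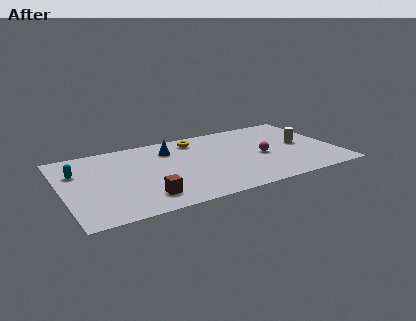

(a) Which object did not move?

the blue cone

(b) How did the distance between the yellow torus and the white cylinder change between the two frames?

+3.0

They were about 3.2 units apart before and 6.2 after — 3.0 units further apart.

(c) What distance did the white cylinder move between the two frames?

1.5

The white cylinder moved from about (11.8, 3.6) to (13.2, 4.1), a distance of √(1.4² + 0.5²) ≈ 1.5.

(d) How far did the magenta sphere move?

2.3

The magenta sphere moved from about (12.5, 5.2) to (10.9, 3.6), a distance of √(1.6² + 1.6²) ≈ 2.3.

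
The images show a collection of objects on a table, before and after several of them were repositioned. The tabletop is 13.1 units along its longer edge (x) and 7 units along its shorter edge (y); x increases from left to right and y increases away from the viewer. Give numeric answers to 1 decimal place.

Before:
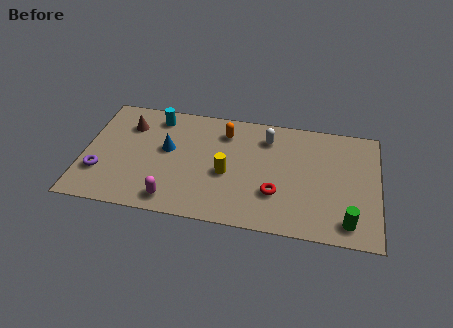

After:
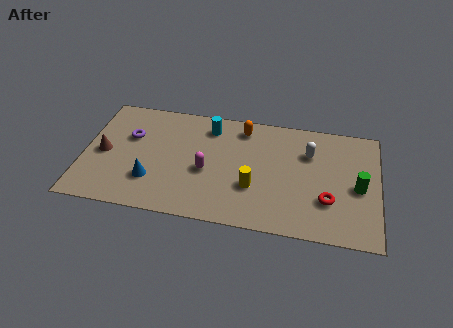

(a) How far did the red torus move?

2.3

The red torus moved from about (8.6, 2.2) to (10.9, 2.2), a distance of √(2.3² + 0.0²) ≈ 2.3.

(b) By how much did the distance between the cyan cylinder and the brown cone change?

+3.8

Before: roughly 1.4 units apart; after: 5.2. That's 3.8 units further apart.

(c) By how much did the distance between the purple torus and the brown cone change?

-1.7

They were about 3.3 units apart before and 1.6 after — 1.7 units closer together.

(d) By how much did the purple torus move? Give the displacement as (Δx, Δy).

(1.2, 2.4)

The purple torus was at about (0.8, 2.1) and moved to about (2.0, 4.5).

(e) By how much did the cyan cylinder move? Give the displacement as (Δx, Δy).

(2.4, -0.2)

From the two frames, the cyan cylinder sits at roughly (3.1, 5.9) before and (5.5, 5.7) after.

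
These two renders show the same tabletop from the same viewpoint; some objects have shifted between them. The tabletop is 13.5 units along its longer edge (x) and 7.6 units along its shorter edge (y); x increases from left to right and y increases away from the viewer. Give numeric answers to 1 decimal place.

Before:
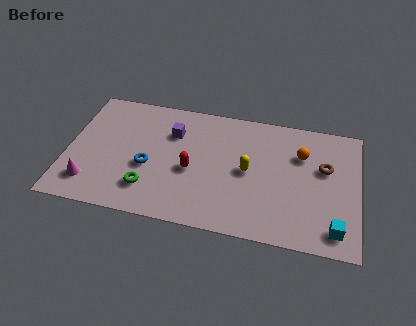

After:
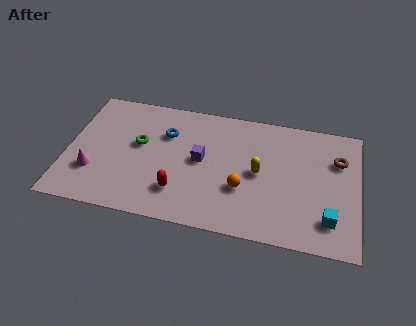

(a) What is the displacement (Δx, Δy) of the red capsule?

(-0.5, -1.4)

The red capsule was at about (5.8, 3.3) and moved to about (5.3, 1.9).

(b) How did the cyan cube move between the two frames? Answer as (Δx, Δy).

(-0.3, 0.5)

The cyan cube started near (12.5, 1.2) and ended near (12.2, 1.7).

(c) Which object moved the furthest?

the orange sphere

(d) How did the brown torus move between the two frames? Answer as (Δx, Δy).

(0.6, 0.6)

The brown torus started near (11.9, 4.7) and ended near (12.5, 5.3).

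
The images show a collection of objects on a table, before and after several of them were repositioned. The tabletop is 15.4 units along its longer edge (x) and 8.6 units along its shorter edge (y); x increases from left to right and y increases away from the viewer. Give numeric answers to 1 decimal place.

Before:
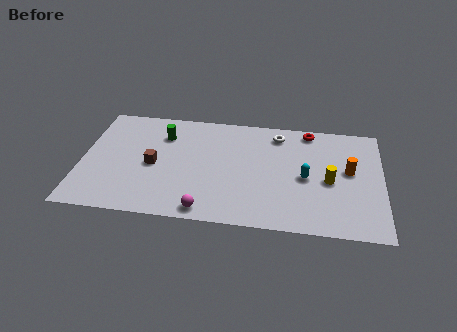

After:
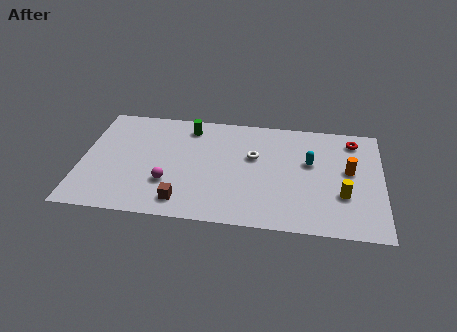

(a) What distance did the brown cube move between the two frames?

3.1

The brown cube was near (3.7, 4.0) before and (5.3, 1.4) after, so it travelled √(1.6² + 2.6²) ≈ 3.1 units.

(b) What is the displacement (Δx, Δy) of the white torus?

(-1.2, -1.9)

The white torus started near (10.0, 7.2) and ended near (8.8, 5.3).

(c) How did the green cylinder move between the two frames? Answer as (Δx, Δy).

(1.3, 0.8)

The green cylinder was at about (4.1, 6.4) and moved to about (5.4, 7.2).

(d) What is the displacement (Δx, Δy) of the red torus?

(2.3, -0.5)

The red torus was at about (11.6, 7.7) and moved to about (13.9, 7.2).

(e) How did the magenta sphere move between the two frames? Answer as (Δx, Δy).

(-2.0, 1.8)

The magenta sphere was at about (6.5, 0.9) and moved to about (4.5, 2.7).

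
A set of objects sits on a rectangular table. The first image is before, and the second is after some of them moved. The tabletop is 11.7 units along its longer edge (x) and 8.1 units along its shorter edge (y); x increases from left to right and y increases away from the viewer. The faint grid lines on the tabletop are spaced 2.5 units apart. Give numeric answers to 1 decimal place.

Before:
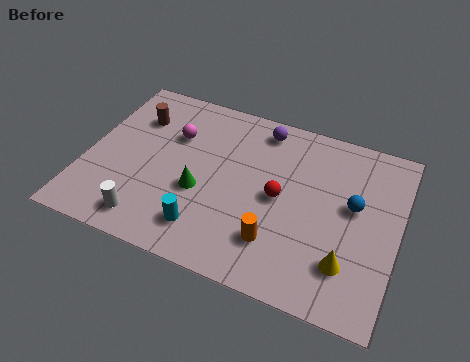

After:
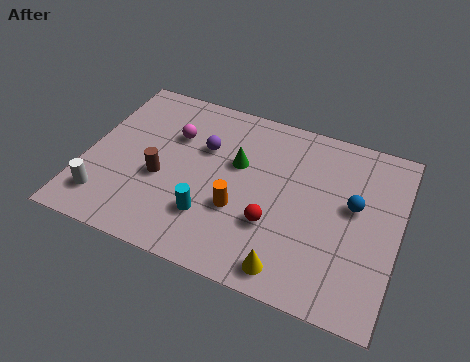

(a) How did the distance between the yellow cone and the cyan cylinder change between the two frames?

-1.9

The distance was about 5.2 in the first image and 3.3 in the second, so they moved 1.9 units closer together.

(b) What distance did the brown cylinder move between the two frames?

2.9

The brown cylinder was near (1.6, 5.9) before and (2.9, 3.3) after, so it travelled √(1.3² + 2.6²) ≈ 2.9 units.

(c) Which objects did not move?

the blue sphere and the magenta sphere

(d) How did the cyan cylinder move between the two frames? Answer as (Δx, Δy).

(0.1, 0.6)

The cyan cylinder started near (4.8, 1.6) and ended near (4.9, 2.2).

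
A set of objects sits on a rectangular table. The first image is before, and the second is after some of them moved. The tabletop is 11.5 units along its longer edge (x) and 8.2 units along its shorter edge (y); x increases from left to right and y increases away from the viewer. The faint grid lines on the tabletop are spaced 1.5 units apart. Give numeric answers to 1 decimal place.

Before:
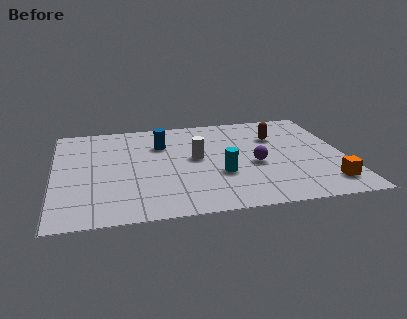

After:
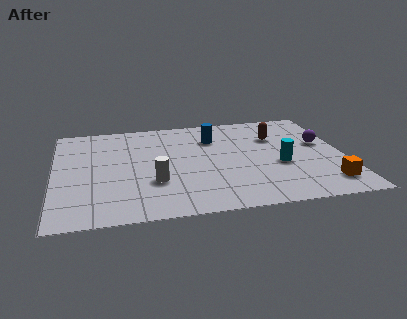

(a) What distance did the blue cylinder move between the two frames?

2.1

The blue cylinder was near (4.3, 5.8) before and (6.4, 6.0) after, so it travelled √(2.1² + 0.2²) ≈ 2.1 units.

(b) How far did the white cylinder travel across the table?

2.4

The white cylinder moved from about (5.6, 4.4) to (3.9, 2.7), a distance of √(1.7² + 1.7²) ≈ 2.4.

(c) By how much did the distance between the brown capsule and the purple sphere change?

-0.4

The distance was about 2.4 in the first image and 2.0 in the second, so they moved 0.4 units closer together.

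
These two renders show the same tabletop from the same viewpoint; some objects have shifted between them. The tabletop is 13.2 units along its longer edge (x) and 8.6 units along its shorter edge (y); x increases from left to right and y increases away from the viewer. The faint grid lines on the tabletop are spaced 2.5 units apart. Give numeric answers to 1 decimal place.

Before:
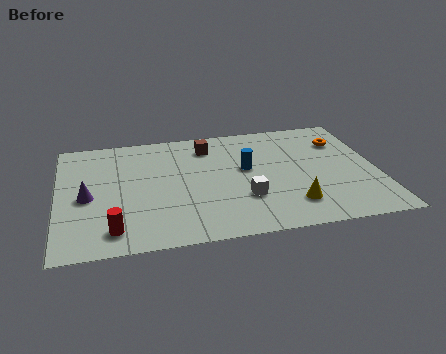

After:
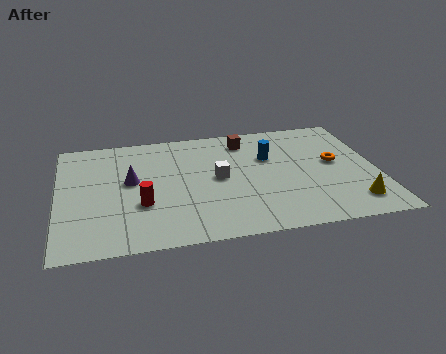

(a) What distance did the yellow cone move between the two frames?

2.5

From (9.5, 1.9) to (12.0, 1.6), the yellow cone covered √(2.5² + 0.3²) ≈ 2.5 units.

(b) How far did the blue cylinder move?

1.2

The blue cylinder was near (7.8, 4.9) before and (8.8, 5.6) after, so it travelled √(1.0² + 0.7²) ≈ 1.2 units.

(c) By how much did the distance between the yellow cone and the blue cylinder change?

+1.7

The distance was about 3.4 in the first image and 5.1 in the second, so they moved 1.7 units further apart.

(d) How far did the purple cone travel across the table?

2.0

The purple cone was near (1.2, 3.9) before and (3.0, 4.8) after, so it travelled √(1.8² + 0.9²) ≈ 2.0 units.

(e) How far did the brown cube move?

1.6

The brown cube moved from about (6.3, 6.9) to (7.9, 7.1), a distance of √(1.6² + 0.2²) ≈ 1.6.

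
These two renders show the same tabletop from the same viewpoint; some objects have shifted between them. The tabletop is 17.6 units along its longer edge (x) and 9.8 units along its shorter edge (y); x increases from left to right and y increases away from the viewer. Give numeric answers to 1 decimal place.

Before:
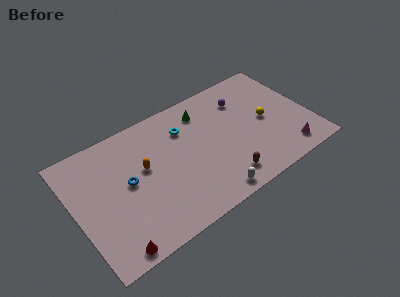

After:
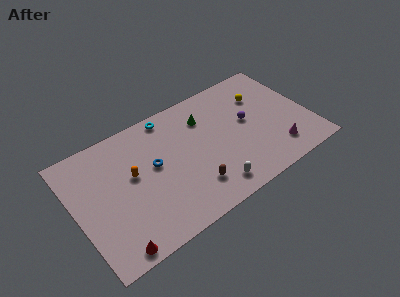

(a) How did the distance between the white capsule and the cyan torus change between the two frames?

+1.3

They were about 6.3 units apart before and 7.6 after — 1.3 units further apart.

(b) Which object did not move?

the red cone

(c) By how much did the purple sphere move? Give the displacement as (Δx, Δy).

(0.0, -2.0)

From the two frames, the purple sphere sits at roughly (13.1, 7.4) before and (13.1, 5.4) after.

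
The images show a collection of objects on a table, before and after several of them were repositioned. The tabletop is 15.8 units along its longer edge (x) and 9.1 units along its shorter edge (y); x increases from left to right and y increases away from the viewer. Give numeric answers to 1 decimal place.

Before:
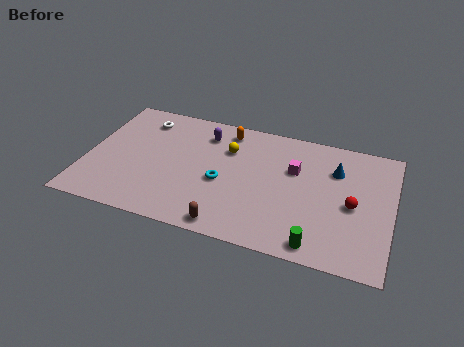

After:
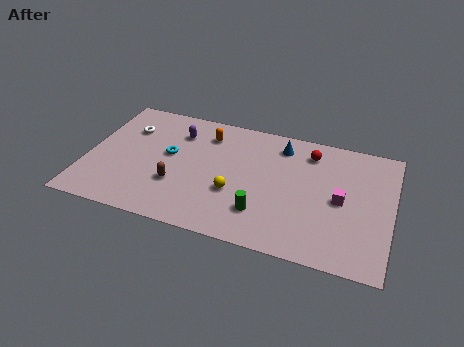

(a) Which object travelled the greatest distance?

the red sphere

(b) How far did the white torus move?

1.1

The white torus was near (2.6, 7.4) before and (1.9, 6.5) after, so it travelled √(0.7² + 0.9²) ≈ 1.1 units.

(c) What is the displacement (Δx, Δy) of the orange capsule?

(-1.0, -0.6)

The orange capsule started near (7.0, 7.8) and ended near (6.0, 7.2).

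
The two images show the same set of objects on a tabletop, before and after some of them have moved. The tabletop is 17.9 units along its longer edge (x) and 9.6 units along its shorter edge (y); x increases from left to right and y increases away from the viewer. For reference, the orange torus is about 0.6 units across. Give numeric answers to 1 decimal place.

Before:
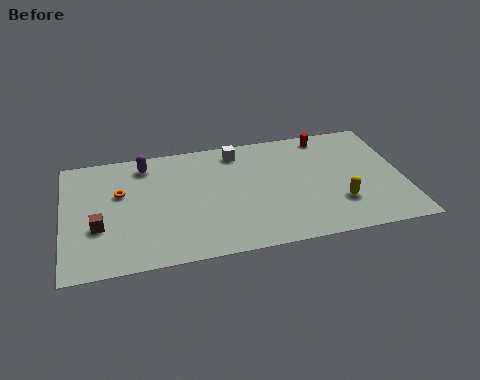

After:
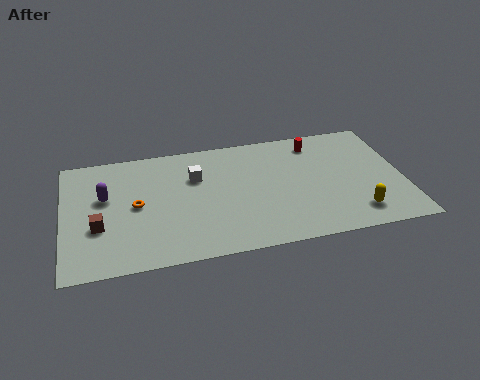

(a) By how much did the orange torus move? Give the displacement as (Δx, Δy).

(0.8, -1.2)

The orange torus started near (3.0, 6.0) and ended near (3.8, 4.8).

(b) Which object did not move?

the brown cube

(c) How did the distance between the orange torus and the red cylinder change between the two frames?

-1.2

They were about 11.4 units apart before and 10.2 after — 1.2 units closer together.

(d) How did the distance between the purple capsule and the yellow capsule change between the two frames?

+2.3

The distance was about 11.3 in the first image and 13.6 in the second, so they moved 2.3 units further apart.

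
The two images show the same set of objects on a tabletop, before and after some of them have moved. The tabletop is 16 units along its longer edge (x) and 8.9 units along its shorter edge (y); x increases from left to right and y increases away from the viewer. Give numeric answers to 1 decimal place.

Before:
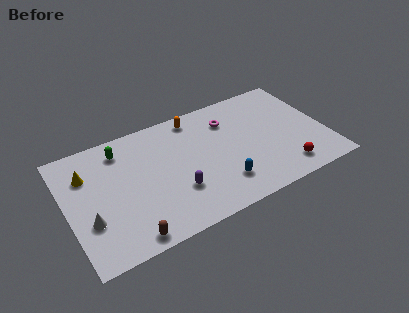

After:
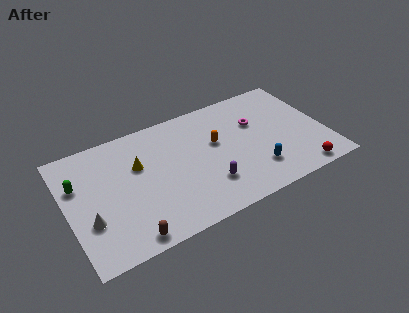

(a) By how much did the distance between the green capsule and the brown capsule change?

-0.8

They were about 6.4 units apart before and 5.6 after — 0.8 units closer together.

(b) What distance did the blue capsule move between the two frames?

2.2

The blue capsule moved from about (9.2, 2.1) to (11.4, 2.2), a distance of √(2.2² + 0.1²) ≈ 2.2.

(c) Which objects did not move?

the brown capsule and the white cone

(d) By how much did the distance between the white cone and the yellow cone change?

+0.9

Before: roughly 3.4 units apart; after: 4.3. That's 0.9 units further apart.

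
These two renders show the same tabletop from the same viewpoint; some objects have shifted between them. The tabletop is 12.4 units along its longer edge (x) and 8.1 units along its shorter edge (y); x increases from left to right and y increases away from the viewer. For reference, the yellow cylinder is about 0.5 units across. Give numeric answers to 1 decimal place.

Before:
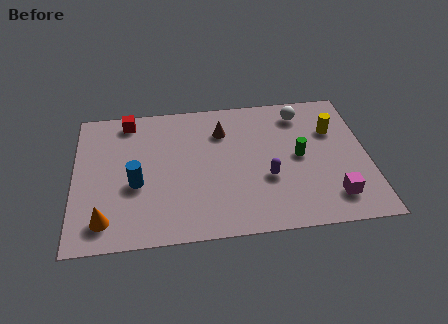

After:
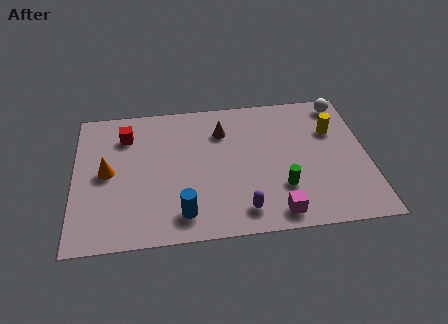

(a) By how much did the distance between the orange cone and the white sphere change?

+0.6

Before: roughly 9.9 units apart; after: 10.5. That's 0.6 units further apart.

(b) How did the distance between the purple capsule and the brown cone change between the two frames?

+1.3

They were about 3.5 units apart before and 4.8 after — 1.3 units further apart.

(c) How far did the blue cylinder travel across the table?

2.7

From (2.6, 3.3) to (4.5, 1.4), the blue cylinder covered √(1.9² + 1.9²) ≈ 2.7 units.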